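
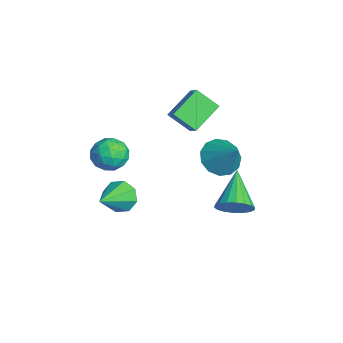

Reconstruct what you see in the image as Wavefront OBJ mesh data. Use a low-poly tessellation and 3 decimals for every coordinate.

v 2.912 2.2 -1.33
v 3.382 2.128 -0.566
v 1.208 2.78 -0.23
v 3.442 2.51 -0.672
v 3.398 2.829 -0.909
v 3.258 3.025 -1.23
v 3.049 3.056 -1.57
v 2.813 2.919 -1.863
v 2.596 2.638 -2.05
v 2.443 2.271 -2.095
v 2.382 1.89 -1.988
v 2.426 1.57 -1.751
v 2.566 1.375 -1.431
v 2.775 1.343 -1.091
v 3.011 1.481 -0.798
v 3.228 1.761 -0.61
v -0.794 -2.309 1.359
v -0.429 -1.728 0.722
v -0.451 -3.492 0.478
v -0.086 -2.911 -0.159
v 0.342 -3.03 0.665
v 0.13 -2.299 1.209
v -1.01 -2.921 -0.009
v -1.222 -2.19 0.535
v -0.563 -2.107 -0.124
v 0.273 -2.174 0.293
v -1.153 -3.046 0.907
v -0.317 -3.113 1.324
v -0.642 -1.915 1.118
v -0.238 -3.305 0.082
v 0.013 -3.375 0.566
v 0.228 -3.034 0.192
v -0.313 -2.25 1.404
v -0.099 -1.909 1.03
v 0.354 -2.674 0.996
v -0.781 -3.311 0.17
v -0.567 -2.97 -0.204
v -1.108 -2.186 1.008
v -0.893 -1.845 0.634
v -1.234 -2.546 0.204
v -0.506 -1.796 0.246
v -0.304 -2.491 -0.272
v -0.847 -2.497 -0.183
v -0.972 -2.067 0.137
v -0.015 -1.836 0.491
v 0.187 -2.531 -0.027
v 0.438 -2.601 0.457
v 0.314 -2.171 0.777
v -0.093 -2.058 -0.006
v -1.067 -2.689 1.227
v -0.865 -3.384 0.709
v -1.194 -3.049 0.423
v -1.318 -2.619 0.743
v -0.576 -2.729 1.472
v -0.374 -3.424 0.954
v 0.092 -3.153 1.063
v -0.033 -2.723 1.383
v -0.787 -3.162 1.206
v -0.658 -2.132 -2.638
v -0.002 -1.868 -3.179
v 0.598 -3.328 -1.702
v -0.051 -1.482 -2.621
v -0.454 -1.476 -2.072
v -0.977 -1.855 -1.855
v -1.313 -2.396 -2.097
v -1.265 -2.783 -2.655
v -0.861 -2.788 -3.204
v -0.338 -2.41 -3.421
v -2.794 1.67 2.39
v -2.08 1.778 2.945
v -2.248 2.583 1.511
v -1.535 2.691 2.065
v -1.965 0.389 1.575
v -1.252 0.497 2.129
v -1.42 1.302 0.695
v -0.706 1.41 1.25
v -2.028 2.925 -1.979
v -1.217 2.652 -2.604
v -0.832 3.415 -0.641
v -1.329 3.228 -2.715
v -1.663 3.708 -2.593
v -2.113 3.939 -2.275
v -2.536 3.848 -1.863
v -2.798 3.464 -1.488
v -2.815 2.909 -1.269
v -2.583 2.358 -1.275
v -2.174 1.988 -1.505
v -1.719 1.915 -1.885
v -1.362 2.163 -2.295
f 2 1 4
f 2 4 3
f 4 1 5
f 4 5 3
f 5 1 6
f 5 6 3
f 6 1 7
f 6 7 3
f 7 1 8
f 7 8 3
f 8 1 9
f 8 9 3
f 9 1 10
f 9 10 3
f 10 1 11
f 10 11 3
f 11 1 12
f 11 12 3
f 12 1 13
f 12 13 3
f 13 1 14
f 13 14 3
f 14 1 15
f 14 15 3
f 15 1 16
f 15 16 3
f 16 1 2
f 16 2 3
f 17 54 33
f 54 28 57
f 33 57 22
f 54 57 33
f 17 33 29
f 33 22 34
f 29 34 18
f 33 34 29
f 17 29 38
f 29 18 39
f 38 39 24
f 29 39 38
f 17 38 50
f 38 24 53
f 50 53 27
f 38 53 50
f 17 50 54
f 50 27 58
f 54 58 28
f 50 58 54
f 18 34 45
f 34 22 48
f 45 48 26
f 34 48 45
f 22 57 35
f 57 28 56
f 35 56 21
f 57 56 35
f 28 58 55
f 58 27 51
f 55 51 19
f 58 51 55
f 27 53 52
f 53 24 40
f 52 40 23
f 53 40 52
f 24 39 44
f 39 18 41
f 44 41 25
f 39 41 44
f 20 46 32
f 46 26 47
f 32 47 21
f 46 47 32
f 20 32 30
f 32 21 31
f 30 31 19
f 32 31 30
f 20 30 37
f 30 19 36
f 37 36 23
f 30 36 37
f 20 37 42
f 37 23 43
f 42 43 25
f 37 43 42
f 20 42 46
f 42 25 49
f 46 49 26
f 42 49 46
f 21 47 35
f 47 26 48
f 35 48 22
f 47 48 35
f 19 31 55
f 31 21 56
f 55 56 28
f 31 56 55
f 23 36 52
f 36 19 51
f 52 51 27
f 36 51 52
f 25 43 44
f 43 23 40
f 44 40 24
f 43 40 44
f 26 49 45
f 49 25 41
f 45 41 18
f 49 41 45
f 60 59 62
f 60 62 61
f 62 59 63
f 62 63 61
f 63 59 64
f 63 64 61
f 64 59 65
f 64 65 61
f 65 59 66
f 65 66 61
f 66 59 67
f 66 67 61
f 67 59 68
f 67 68 61
f 68 59 60
f 68 60 61
f 70 72 69
f 73 70 69
f 69 72 71
f 71 73 69
f 70 76 72
f 74 70 73
f 74 76 70
f 72 76 71
f 75 73 71
f 71 76 75
f 75 74 73
f 76 74 75
f 78 77 80
f 78 80 79
f 80 77 81
f 80 81 79
f 81 77 82
f 81 82 79
f 82 77 83
f 82 83 79
f 83 77 84
f 83 84 79
f 84 77 85
f 84 85 79
f 85 77 86
f 85 86 79
f 86 77 87
f 86 87 79
f 87 77 88
f 87 88 79
f 88 77 89
f 88 89 79
f 89 77 78
f 89 78 79



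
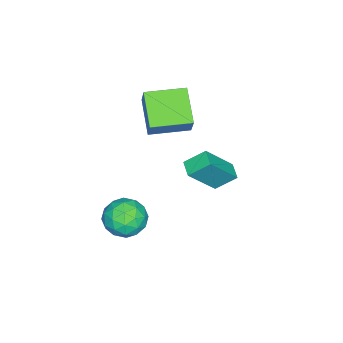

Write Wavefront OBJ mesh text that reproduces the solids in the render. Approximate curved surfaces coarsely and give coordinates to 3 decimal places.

v 0.64 -1.147 -0.281
v 1.537 -1.364 0.325
v 0.703 -2.796 -0.965
v 1.6 -3.013 -0.359
v 0.619 -2.885 0.132
v 0.581 -1.865 0.555
v 1.659 -2.295 -1.195
v 1.621 -1.275 -0.772
v 2.167 -2.074 -0.24
v 1.524 -2.438 0.58
v 0.716 -1.722 -1.22
v 0.073 -2.086 -0.4
v 1.083 -1.111 0.082
v 1.157 -3.049 -0.722
v 0.58 -2.974 -0.433
v 1.108 -3.101 -0.077
v 0.521 -1.405 0.217
v 1.048 -1.533 0.574
v 0.509 -2.427 0.46
v 1.192 -2.627 -1.214
v 1.719 -2.755 -0.857
v 1.132 -1.059 -0.563
v 1.66 -1.186 -0.207
v 1.731 -1.733 -1.1
v 1.981 -1.656 0.106
v 2.017 -2.625 -0.296
v 2.052 -2.202 -0.787
v 2.03 -1.603 -0.539
v 1.603 -1.87 0.588
v 1.639 -2.839 0.186
v 1.063 -2.764 0.475
v 1.041 -2.165 0.724
v 1.973 -2.287 0.256
v 0.601 -1.321 -0.826
v 0.637 -2.29 -1.228
v 1.199 -1.995 -1.364
v 1.177 -1.396 -1.115
v 0.223 -1.535 -0.344
v 0.259 -2.504 -0.746
v 0.21 -2.557 -0.101
v 0.188 -1.958 0.147
v 0.267 -1.873 -0.896
v -2.855 -2.771 2.047
v -4.272 -3.729 3.103
v -3.967 -1.097 2.072
v -5.384 -2.055 3.129
v -2.216 -2.365 3.271
v -3.633 -3.323 4.328
v -3.328 -0.691 3.297
v -4.745 -1.649 4.353
v -1.936 0.746 1.184
v -2.391 1.62 1.936
v -1.281 1.253 0.991
v -1.737 2.127 1.743
v -0.803 -0.087 2.837
v -1.259 0.787 3.589
v -0.149 0.42 2.644
v -0.604 1.294 3.396
f 1 38 17
f 38 12 41
f 17 41 6
f 38 41 17
f 1 17 13
f 17 6 18
f 13 18 2
f 17 18 13
f 1 13 22
f 13 2 23
f 22 23 8
f 13 23 22
f 1 22 34
f 22 8 37
f 34 37 11
f 22 37 34
f 1 34 38
f 34 11 42
f 38 42 12
f 34 42 38
f 2 18 29
f 18 6 32
f 29 32 10
f 18 32 29
f 6 41 19
f 41 12 40
f 19 40 5
f 41 40 19
f 12 42 39
f 42 11 35
f 39 35 3
f 42 35 39
f 11 37 36
f 37 8 24
f 36 24 7
f 37 24 36
f 8 23 28
f 23 2 25
f 28 25 9
f 23 25 28
f 4 30 16
f 30 10 31
f 16 31 5
f 30 31 16
f 4 16 14
f 16 5 15
f 14 15 3
f 16 15 14
f 4 14 21
f 14 3 20
f 21 20 7
f 14 20 21
f 4 21 26
f 21 7 27
f 26 27 9
f 21 27 26
f 4 26 30
f 26 9 33
f 30 33 10
f 26 33 30
f 5 31 19
f 31 10 32
f 19 32 6
f 31 32 19
f 3 15 39
f 15 5 40
f 39 40 12
f 15 40 39
f 7 20 36
f 20 3 35
f 36 35 11
f 20 35 36
f 9 27 28
f 27 7 24
f 28 24 8
f 27 24 28
f 10 33 29
f 33 9 25
f 29 25 2
f 33 25 29
f 44 46 43
f 47 44 43
f 43 46 45
f 45 47 43
f 44 50 46
f 48 44 47
f 48 50 44
f 46 50 45
f 49 47 45
f 45 50 49
f 49 48 47
f 50 48 49
f 52 54 51
f 55 52 51
f 51 54 53
f 53 55 51
f 52 58 54
f 56 52 55
f 56 58 52
f 54 58 53
f 57 55 53
f 53 58 57
f 57 56 55
f 58 56 57



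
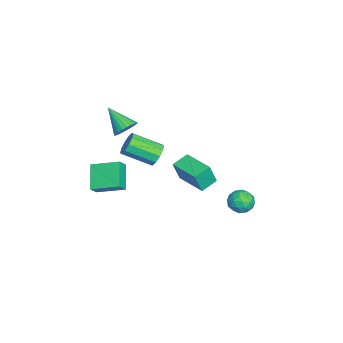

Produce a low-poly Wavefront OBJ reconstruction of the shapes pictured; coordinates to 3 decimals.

v 0.516 -4.411 0.385
v 1.031 -4.664 0.999
v 0.693 -2.782 0.909
v 1.208 -3.036 1.522
v 1.832 -4.224 -0.642
v 2.347 -4.478 -0.029
v 2.009 -2.596 -0.119
v 2.524 -2.849 0.495
v -3.675 0.453 -2.391
v -3.404 0.09 -1.056
v -2.266 1.883 -2.288
v -1.994 1.519 -0.953
v -2.906 -0.279 -2.747
v -2.634 -0.643 -1.412
v -1.496 1.15 -2.644
v -1.225 0.787 -1.309
v -0.67 -2.955 2.832
v -0.146 -2.82 3.38
v -1.51 -4.065 3.908
v -0.349 -2.608 3.44
v -0.602 -2.448 3.408
v -0.864 -2.366 3.288
v -1.098 -2.373 3.098
v -1.265 -2.468 2.868
v -1.343 -2.638 2.633
v -1.317 -2.856 2.428
v -1.194 -3.089 2.284
v -0.99 -3.302 2.224
v -0.738 -3.461 2.256
v -0.475 -3.544 2.376
v -0.242 -3.537 2.566
v -0.074 -3.441 2.796
v 0.003 -3.271 3.031
v -0.022 -3.053 3.236
v -0.396 -1.203 1.033
v -0.164 -1.535 0.367
v -0.112 -3.21 1.221
v -0.344 -2.877 1.887
v 0.229 -1.399 0.61
v 0.281 -3.073 1.464
v 0.384 -1.188 1.015
v 0.436 -2.862 1.869
v 0.24 -0.982 1.427
v 0.292 -2.657 2.281
v -0.146 -0.861 1.688
v -0.094 -2.535 2.542
v -0.628 -0.87 1.699
v -0.576 -2.545 2.553
v -1.021 -1.007 1.456
v -0.969 -2.681 2.31
v -1.176 -1.218 1.051
v -1.124 -2.892 1.905
v -1.032 -1.423 0.639
v -0.98 -3.098 1.493
v -0.646 -1.545 0.378
v -0.594 -3.219 1.232
v 2.61 3.428 0.444
v 2.843 3.753 1.123
v 3.757 3.667 -0.063
v 3.99 3.992 0.616
v 3.862 3.215 0.574
v 3.154 3.067 0.888
v 3.446 4.353 0.172
v 2.738 4.205 0.486
v 3.36 4.325 0.956
v 3.617 3.621 1.204
v 2.983 3.799 -0.144
v 3.24 3.095 0.104
v 2.626 3.569 0.828
v 3.974 3.851 0.232
v 3.899 3.394 0.207
v 4.036 3.585 0.607
v 2.809 3.166 0.69
v 2.946 3.357 1.089
v 3.544 3.041 0.766
v 3.654 4.063 -0.029
v 3.791 4.254 0.37
v 2.564 3.835 0.453
v 2.701 4.026 0.853
v 3.056 4.379 0.294
v 3.067 4.096 1.129
v 3.741 4.237 0.831
v 3.421 4.449 0.57
v 3.005 4.362 0.754
v 3.218 3.683 1.275
v 3.891 3.824 0.977
v 3.816 3.367 0.952
v 3.4 3.28 1.136
v 3.522 4.019 1.176
v 2.709 3.596 0.083
v 3.382 3.737 -0.215
v 3.2 4.14 -0.076
v 2.784 4.053 0.108
v 2.859 3.183 0.229
v 3.533 3.324 -0.069
v 3.595 3.058 0.306
v 3.179 2.971 0.49
v 3.078 3.401 -0.116
f 2 4 1
f 5 2 1
f 1 4 3
f 3 5 1
f 2 8 4
f 6 2 5
f 6 8 2
f 4 8 3
f 7 5 3
f 3 8 7
f 7 6 5
f 8 6 7
f 10 12 9
f 13 10 9
f 9 12 11
f 11 13 9
f 10 16 12
f 14 10 13
f 14 16 10
f 12 16 11
f 15 13 11
f 11 16 15
f 15 14 13
f 16 14 15
f 18 17 20
f 18 20 19
f 20 17 21
f 20 21 19
f 21 17 22
f 21 22 19
f 22 17 23
f 22 23 19
f 23 17 24
f 23 24 19
f 24 17 25
f 24 25 19
f 25 17 26
f 25 26 19
f 26 17 27
f 26 27 19
f 27 17 28
f 27 28 19
f 28 17 29
f 28 29 19
f 29 17 30
f 29 30 19
f 30 17 31
f 30 31 19
f 31 17 32
f 31 32 19
f 32 17 33
f 32 33 19
f 33 17 34
f 33 34 19
f 34 17 18
f 34 18 19
f 36 35 39
f 36 39 37
f 37 39 40
f 37 40 38
f 39 35 41
f 39 41 40
f 40 41 42
f 40 42 38
f 41 35 43
f 41 43 42
f 42 43 44
f 42 44 38
f 43 35 45
f 43 45 44
f 44 45 46
f 44 46 38
f 45 35 47
f 45 47 46
f 46 47 48
f 46 48 38
f 47 35 49
f 47 49 48
f 48 49 50
f 48 50 38
f 49 35 51
f 49 51 50
f 50 51 52
f 50 52 38
f 51 35 53
f 51 53 52
f 52 53 54
f 52 54 38
f 53 35 55
f 53 55 54
f 54 55 56
f 54 56 38
f 55 35 36
f 55 36 56
f 56 36 37
f 56 37 38
f 57 94 73
f 94 68 97
f 73 97 62
f 94 97 73
f 57 73 69
f 73 62 74
f 69 74 58
f 73 74 69
f 57 69 78
f 69 58 79
f 78 79 64
f 69 79 78
f 57 78 90
f 78 64 93
f 90 93 67
f 78 93 90
f 57 90 94
f 90 67 98
f 94 98 68
f 90 98 94
f 58 74 85
f 74 62 88
f 85 88 66
f 74 88 85
f 62 97 75
f 97 68 96
f 75 96 61
f 97 96 75
f 68 98 95
f 98 67 91
f 95 91 59
f 98 91 95
f 67 93 92
f 93 64 80
f 92 80 63
f 93 80 92
f 64 79 84
f 79 58 81
f 84 81 65
f 79 81 84
f 60 86 72
f 86 66 87
f 72 87 61
f 86 87 72
f 60 72 70
f 72 61 71
f 70 71 59
f 72 71 70
f 60 70 77
f 70 59 76
f 77 76 63
f 70 76 77
f 60 77 82
f 77 63 83
f 82 83 65
f 77 83 82
f 60 82 86
f 82 65 89
f 86 89 66
f 82 89 86
f 61 87 75
f 87 66 88
f 75 88 62
f 87 88 75
f 59 71 95
f 71 61 96
f 95 96 68
f 71 96 95
f 63 76 92
f 76 59 91
f 92 91 67
f 76 91 92
f 65 83 84
f 83 63 80
f 84 80 64
f 83 80 84
f 66 89 85
f 89 65 81
f 85 81 58
f 89 81 85



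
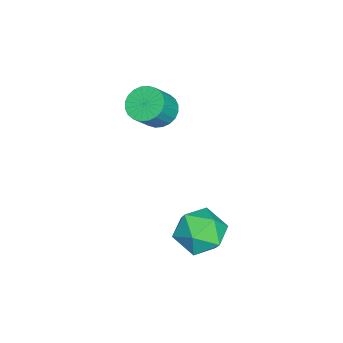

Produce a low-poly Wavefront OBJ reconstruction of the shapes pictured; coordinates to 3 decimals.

v 2.583 2.86 -1.545
v 3.102 2.484 -0.752
v 2.958 1.516 -2.428
v 3.477 1.14 -1.635
v 2.461 1.215 -1.59
v 2.229 2.045 -1.045
v 3.831 1.955 -2.135
v 3.599 2.785 -1.59
v 3.873 1.925 -1.117
v 3.027 1.467 -0.78
v 3.033 2.533 -2.4
v 2.187 2.075 -2.063
v -0.013 -0.129 1.817
v 0.306 -0.629 1.392
v 1.032 -0.952 2.318
v 0.713 -0.451 2.743
v 0.47 -0.402 1.343
v 1.196 -0.724 2.269
v 0.561 -0.133 1.366
v 1.287 -0.455 2.292
v 0.564 0.137 1.457
v 1.29 -0.185 2.383
v 0.479 0.366 1.604
v 1.205 0.044 2.529
v 0.319 0.52 1.782
v 1.046 0.198 2.708
v 0.109 0.575 1.966
v 0.835 0.253 2.892
v -0.12 0.523 2.128
v 0.606 0.201 3.054
v -0.332 0.372 2.242
v 0.394 0.049 3.168
v -0.496 0.144 2.291
v 0.23 -0.178 3.217
v -0.587 -0.125 2.268
v 0.139 -0.447 3.194
v -0.59 -0.395 2.177
v 0.136 -0.717 3.103
v -0.505 -0.624 2.031
v 0.221 -0.946 2.956
v -0.346 -0.778 1.852
v 0.381 -1.1 2.778
v -0.135 -0.833 1.668
v 0.591 -1.155 2.594
v 0.094 -0.781 1.506
v 0.82 -1.103 2.432
f 1 12 6
f 1 6 2
f 1 2 8
f 1 8 11
f 1 11 12
f 2 6 10
f 6 12 5
f 12 11 3
f 11 8 7
f 8 2 9
f 4 10 5
f 4 5 3
f 4 3 7
f 4 7 9
f 4 9 10
f 5 10 6
f 3 5 12
f 7 3 11
f 9 7 8
f 10 9 2
f 14 13 17
f 14 17 15
f 15 17 18
f 15 18 16
f 17 13 19
f 17 19 18
f 18 19 20
f 18 20 16
f 19 13 21
f 19 21 20
f 20 21 22
f 20 22 16
f 21 13 23
f 21 23 22
f 22 23 24
f 22 24 16
f 23 13 25
f 23 25 24
f 24 25 26
f 24 26 16
f 25 13 27
f 25 27 26
f 26 27 28
f 26 28 16
f 27 13 29
f 27 29 28
f 28 29 30
f 28 30 16
f 29 13 31
f 29 31 30
f 30 31 32
f 30 32 16
f 31 13 33
f 31 33 32
f 32 33 34
f 32 34 16
f 33 13 35
f 33 35 34
f 34 35 36
f 34 36 16
f 35 13 37
f 35 37 36
f 36 37 38
f 36 38 16
f 37 13 39
f 37 39 38
f 38 39 40
f 38 40 16
f 39 13 41
f 39 41 40
f 40 41 42
f 40 42 16
f 41 13 43
f 41 43 42
f 42 43 44
f 42 44 16
f 43 13 45
f 43 45 44
f 44 45 46
f 44 46 16
f 45 13 14
f 45 14 46
f 46 14 15
f 46 15 16



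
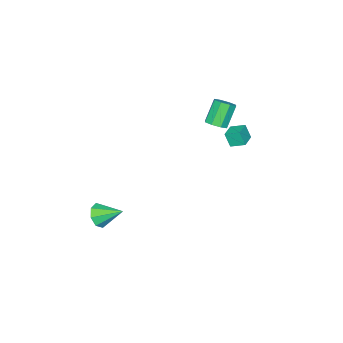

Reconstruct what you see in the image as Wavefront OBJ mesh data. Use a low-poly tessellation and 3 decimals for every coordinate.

v -2.83 -0.374 3.009
v -2.299 -0.259 3.383
v -3.179 -0.312 4.646
v -3.71 -0.426 4.271
v -2.53 0.166 3.24
v -3.41 0.114 4.503
v -2.937 0.276 2.961
v -3.816 0.223 4.224
v -3.281 0.005 2.71
v -4.161 -0.048 3.973
v -3.361 -0.488 2.634
v -4.241 -0.541 3.897
v -3.13 -0.914 2.777
v -4.01 -0.966 4.04
v -2.724 -1.023 3.056
v -3.603 -1.076 4.319
v -2.379 -0.752 3.307
v -3.259 -0.805 4.57
v -2.94 0.888 2.385
v -2.902 0.529 3.232
v -3.219 1.661 2.726
v -3.181 1.302 3.572
v -2.039 1.178 2.468
v -2.001 0.819 3.314
v -2.318 1.951 2.808
v -2.28 1.592 3.655
v 3.88 -2.941 -1.458
v 4.605 -2.912 -1.122
v 3.48 -1.659 -0.702
v 4.58 -2.607 -1.652
v 4.145 -2.498 -2.069
v 3.554 -2.647 -2.127
v 3.154 -2.969 -1.793
v 3.179 -3.274 -1.263
v 3.614 -3.384 -0.847
v 4.205 -3.234 -0.788
f 2 1 5
f 2 5 3
f 3 5 6
f 3 6 4
f 5 1 7
f 5 7 6
f 6 7 8
f 6 8 4
f 7 1 9
f 7 9 8
f 8 9 10
f 8 10 4
f 9 1 11
f 9 11 10
f 10 11 12
f 10 12 4
f 11 1 13
f 11 13 12
f 12 13 14
f 12 14 4
f 13 1 15
f 13 15 14
f 14 15 16
f 14 16 4
f 15 1 17
f 15 17 16
f 16 17 18
f 16 18 4
f 17 1 2
f 17 2 18
f 18 2 3
f 18 3 4
f 20 22 19
f 23 20 19
f 19 22 21
f 21 23 19
f 20 26 22
f 24 20 23
f 24 26 20
f 22 26 21
f 25 23 21
f 21 26 25
f 25 24 23
f 26 24 25
f 28 27 30
f 28 30 29
f 30 27 31
f 30 31 29
f 31 27 32
f 31 32 29
f 32 27 33
f 32 33 29
f 33 27 34
f 33 34 29
f 34 27 35
f 34 35 29
f 35 27 36
f 35 36 29
f 36 27 28
f 36 28 29



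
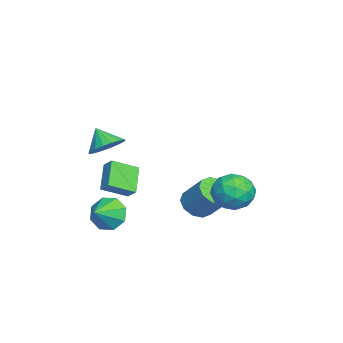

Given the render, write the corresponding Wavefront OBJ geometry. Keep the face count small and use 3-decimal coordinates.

v 2.953 4.452 0.684
v 3.563 3.559 0.168
v 1.497 4.181 -0.568
v 2.107 3.288 -1.084
v 1.672 3.154 0.025
v 2.571 3.322 0.799
v 2.489 4.418 -1.199
v 3.388 4.586 -0.425
v 3.276 3.538 -0.995
v 2.771 2.756 -0.239
v 2.289 4.984 -0.161
v 1.784 4.202 0.595
v 3.386 4.029 0.536
v 1.674 3.711 -0.936
v 1.418 3.632 -0.284
v 1.777 3.107 -0.588
v 2.803 3.89 0.907
v 3.162 3.365 0.603
v 2.05 3.127 0.519
v 1.898 4.375 -1.003
v 2.257 3.85 -1.307
v 3.283 4.633 0.188
v 3.642 4.108 -0.116
v 3.01 4.613 -0.919
v 3.576 3.492 -0.451
v 2.72 3.332 -1.187
v 2.944 3.997 -1.255
v 3.473 4.095 -0.8
v 3.279 3.032 -0.007
v 2.423 2.873 -0.743
v 2.167 2.795 -0.091
v 2.696 2.893 0.364
v 3.11 3.02 -0.691
v 2.637 4.867 0.343
v 1.781 4.708 -0.393
v 2.364 4.847 -0.764
v 2.893 4.945 -0.309
v 2.34 4.408 0.787
v 1.484 4.248 0.051
v 1.587 3.645 0.4
v 2.116 3.743 0.855
v 1.95 4.72 0.291
v -2.85 -3.524 -2.952
v -4.269 -3.532 -1.78
v -3.477 -2.146 -3.702
v -4.895 -2.153 -2.53
v -2.405 -3.027 -2.41
v -3.823 -3.034 -1.238
v -3.031 -1.648 -3.16
v -4.45 -1.656 -1.988
v 2.354 -2.358 2.537
v 3.091 -2.023 3.141
v 1.806 -3.002 3.563
v 2.779 -1.701 3.176
v 2.383 -1.51 3.084
v 1.981 -1.486 2.884
v 1.653 -1.635 2.615
v 1.464 -1.928 2.331
v 1.451 -2.305 2.087
v 1.617 -2.693 1.933
v 1.93 -3.015 1.898
v 2.326 -3.207 1.99
v 2.728 -3.23 2.19
v 3.055 -3.081 2.458
v 3.245 -2.789 2.743
v 3.257 -2.411 2.986
v 1.885 -2.428 -2.374
v 2.505 -2.064 -3.194
v 3.035 -2.972 -1.746
v 2.432 -1.507 -2.578
v 2.038 -1.489 -1.842
v 1.555 -2.021 -1.419
v 1.265 -2.791 -1.555
v 1.338 -3.348 -2.171
v 1.731 -3.366 -2.907
v 2.215 -2.835 -3.33
v -1.312 1.723 -3.031
v -0.501 1.138 -3.021
v 0.243 2.192 -1.639
v -0.568 2.777 -1.649
v -0.401 1.596 -3.424
v 0.342 2.65 -2.042
v -0.649 2.102 -3.677
v 0.094 3.156 -2.295
v -1.15 2.464 -3.683
v -0.407 3.518 -2.301
v -1.713 2.542 -3.44
v -0.97 3.596 -2.058
v -2.123 2.308 -3.041
v -1.379 3.362 -1.659
v -2.222 1.85 -2.638
v -1.479 2.904 -1.256
v -1.974 1.344 -2.385
v -1.231 2.398 -1.003
v -1.473 0.982 -2.379
v -0.73 2.036 -0.997
v -0.91 0.904 -2.622
v -0.167 1.958 -1.24
f 1 38 17
f 38 12 41
f 17 41 6
f 38 41 17
f 1 17 13
f 17 6 18
f 13 18 2
f 17 18 13
f 1 13 22
f 13 2 23
f 22 23 8
f 13 23 22
f 1 22 34
f 22 8 37
f 34 37 11
f 22 37 34
f 1 34 38
f 34 11 42
f 38 42 12
f 34 42 38
f 2 18 29
f 18 6 32
f 29 32 10
f 18 32 29
f 6 41 19
f 41 12 40
f 19 40 5
f 41 40 19
f 12 42 39
f 42 11 35
f 39 35 3
f 42 35 39
f 11 37 36
f 37 8 24
f 36 24 7
f 37 24 36
f 8 23 28
f 23 2 25
f 28 25 9
f 23 25 28
f 4 30 16
f 30 10 31
f 16 31 5
f 30 31 16
f 4 16 14
f 16 5 15
f 14 15 3
f 16 15 14
f 4 14 21
f 14 3 20
f 21 20 7
f 14 20 21
f 4 21 26
f 21 7 27
f 26 27 9
f 21 27 26
f 4 26 30
f 26 9 33
f 30 33 10
f 26 33 30
f 5 31 19
f 31 10 32
f 19 32 6
f 31 32 19
f 3 15 39
f 15 5 40
f 39 40 12
f 15 40 39
f 7 20 36
f 20 3 35
f 36 35 11
f 20 35 36
f 9 27 28
f 27 7 24
f 28 24 8
f 27 24 28
f 10 33 29
f 33 9 25
f 29 25 2
f 33 25 29
f 44 46 43
f 47 44 43
f 43 46 45
f 45 47 43
f 44 50 46
f 48 44 47
f 48 50 44
f 46 50 45
f 49 47 45
f 45 50 49
f 49 48 47
f 50 48 49
f 52 51 54
f 52 54 53
f 54 51 55
f 54 55 53
f 55 51 56
f 55 56 53
f 56 51 57
f 56 57 53
f 57 51 58
f 57 58 53
f 58 51 59
f 58 59 53
f 59 51 60
f 59 60 53
f 60 51 61
f 60 61 53
f 61 51 62
f 61 62 53
f 62 51 63
f 62 63 53
f 63 51 64
f 63 64 53
f 64 51 65
f 64 65 53
f 65 51 66
f 65 66 53
f 66 51 52
f 66 52 53
f 68 67 70
f 68 70 69
f 70 67 71
f 70 71 69
f 71 67 72
f 71 72 69
f 72 67 73
f 72 73 69
f 73 67 74
f 73 74 69
f 74 67 75
f 74 75 69
f 75 67 76
f 75 76 69
f 76 67 68
f 76 68 69
f 78 77 81
f 78 81 79
f 79 81 82
f 79 82 80
f 81 77 83
f 81 83 82
f 82 83 84
f 82 84 80
f 83 77 85
f 83 85 84
f 84 85 86
f 84 86 80
f 85 77 87
f 85 87 86
f 86 87 88
f 86 88 80
f 87 77 89
f 87 89 88
f 88 89 90
f 88 90 80
f 89 77 91
f 89 91 90
f 90 91 92
f 90 92 80
f 91 77 93
f 91 93 92
f 92 93 94
f 92 94 80
f 93 77 95
f 93 95 94
f 94 95 96
f 94 96 80
f 95 77 97
f 95 97 96
f 96 97 98
f 96 98 80
f 97 77 78
f 97 78 98
f 98 78 79
f 98 79 80



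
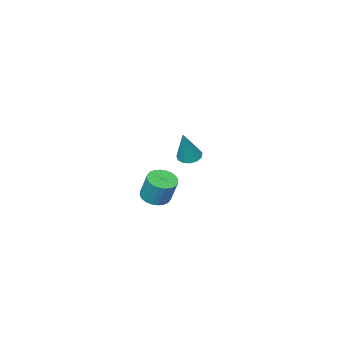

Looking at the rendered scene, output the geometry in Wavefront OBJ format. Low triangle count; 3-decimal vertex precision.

v -4.058 -2.158 -4.301
v -3.692 -1.641 -4.547
v -3.302 -1.802 -2.419
v -4.029 -1.493 -4.439
v -4.375 -1.557 -4.288
v -4.621 -1.812 -4.141
v -4.688 -2.176 -4.045
v -4.555 -2.535 -4.03
v -4.264 -2.775 -4.102
v -3.908 -2.818 -4.236
v -3.6 -2.653 -4.392
v -3.437 -2.33 -4.518
v -3.471 -1.953 -4.576
v 2.72 3.34 -2.669
v 3.383 3.014 -2.543
v 3.404 3.573 -1.205
v 2.74 3.9 -1.331
v 3.466 3.273 -2.652
v 3.487 3.832 -1.314
v 3.436 3.541 -2.764
v 3.457 4.1 -1.426
v 3.297 3.779 -2.861
v 3.317 4.339 -1.523
v 3.069 3.951 -2.929
v 3.09 4.51 -1.592
v 2.789 4.029 -2.958
v 2.809 4.588 -1.62
v 2.498 4.003 -2.942
v 2.518 4.562 -1.605
v 2.241 3.875 -2.885
v 2.261 4.434 -1.547
v 2.056 3.667 -2.795
v 2.077 4.226 -1.457
v 1.973 3.408 -2.686
v 1.994 3.967 -1.348
v 2.003 3.14 -2.574
v 2.024 3.699 -1.236
v 2.143 2.901 -2.477
v 2.163 3.461 -1.139
v 2.37 2.73 -2.408
v 2.391 3.289 -1.071
v 2.651 2.652 -2.38
v 2.671 3.211 -1.042
v 2.942 2.678 -2.395
v 2.962 3.237 -1.058
v 3.199 2.806 -2.453
v 3.219 3.365 -1.115
f 2 1 4
f 2 4 3
f 4 1 5
f 4 5 3
f 5 1 6
f 5 6 3
f 6 1 7
f 6 7 3
f 7 1 8
f 7 8 3
f 8 1 9
f 8 9 3
f 9 1 10
f 9 10 3
f 10 1 11
f 10 11 3
f 11 1 12
f 11 12 3
f 12 1 13
f 12 13 3
f 13 1 2
f 13 2 3
f 15 14 18
f 15 18 16
f 16 18 19
f 16 19 17
f 18 14 20
f 18 20 19
f 19 20 21
f 19 21 17
f 20 14 22
f 20 22 21
f 21 22 23
f 21 23 17
f 22 14 24
f 22 24 23
f 23 24 25
f 23 25 17
f 24 14 26
f 24 26 25
f 25 26 27
f 25 27 17
f 26 14 28
f 26 28 27
f 27 28 29
f 27 29 17
f 28 14 30
f 28 30 29
f 29 30 31
f 29 31 17
f 30 14 32
f 30 32 31
f 31 32 33
f 31 33 17
f 32 14 34
f 32 34 33
f 33 34 35
f 33 35 17
f 34 14 36
f 34 36 35
f 35 36 37
f 35 37 17
f 36 14 38
f 36 38 37
f 37 38 39
f 37 39 17
f 38 14 40
f 38 40 39
f 39 40 41
f 39 41 17
f 40 14 42
f 40 42 41
f 41 42 43
f 41 43 17
f 42 14 44
f 42 44 43
f 43 44 45
f 43 45 17
f 44 14 46
f 44 46 45
f 45 46 47
f 45 47 17
f 46 14 15
f 46 15 47
f 47 15 16
f 47 16 17



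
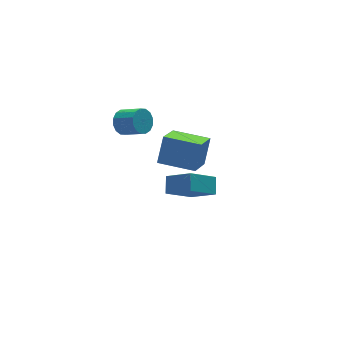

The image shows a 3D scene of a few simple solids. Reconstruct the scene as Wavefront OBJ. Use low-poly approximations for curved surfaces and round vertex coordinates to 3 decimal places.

v 1.203 -1.922 -4.999
v 1.969 -3.164 -3.927
v -0.294 -1.88 -3.879
v 0.472 -3.121 -2.808
v 1.648 -1.159 -4.432
v 2.414 -2.4 -3.361
v 0.151 -1.116 -3.313
v 0.917 -2.358 -2.241
v -2.032 -0.644 2.166
v -1.792 -0.954 1.527
v -1.188 -1.946 2.234
v -1.428 -1.636 2.874
v -1.511 -0.708 1.631
v -0.906 -1.7 2.338
v -1.369 -0.445 1.879
v -0.764 -1.437 2.586
v -1.405 -0.235 2.203
v -0.8 -1.227 2.911
v -1.609 -0.135 2.518
v -1.004 -1.127 3.226
v -1.926 -0.171 2.739
v -1.322 -1.163 3.446
v -2.272 -0.334 2.806
v -1.668 -1.326 3.513
v -2.554 -0.58 2.702
v -1.949 -1.572 3.409
v -2.696 -0.843 2.454
v -2.091 -1.835 3.161
v -2.66 -1.053 2.129
v -2.055 -2.045 2.837
v -2.456 -1.153 1.814
v -1.851 -2.145 2.522
v -2.138 -1.117 1.594
v -1.534 -2.109 2.301
v -0.499 -5.301 1.633
v 0.183 -4.697 2.9
v -1.853 -3.885 1.686
v -1.171 -3.28 2.952
v 0.711 -4.1 0.408
v 1.393 -3.495 1.674
v -0.643 -2.683 0.46
v 0.039 -2.079 1.727
f 2 4 1
f 5 2 1
f 1 4 3
f 3 5 1
f 2 8 4
f 6 2 5
f 6 8 2
f 4 8 3
f 7 5 3
f 3 8 7
f 7 6 5
f 8 6 7
f 10 9 13
f 10 13 11
f 11 13 14
f 11 14 12
f 13 9 15
f 13 15 14
f 14 15 16
f 14 16 12
f 15 9 17
f 15 17 16
f 16 17 18
f 16 18 12
f 17 9 19
f 17 19 18
f 18 19 20
f 18 20 12
f 19 9 21
f 19 21 20
f 20 21 22
f 20 22 12
f 21 9 23
f 21 23 22
f 22 23 24
f 22 24 12
f 23 9 25
f 23 25 24
f 24 25 26
f 24 26 12
f 25 9 27
f 25 27 26
f 26 27 28
f 26 28 12
f 27 9 29
f 27 29 28
f 28 29 30
f 28 30 12
f 29 9 31
f 29 31 30
f 30 31 32
f 30 32 12
f 31 9 33
f 31 33 32
f 32 33 34
f 32 34 12
f 33 9 10
f 33 10 34
f 34 10 11
f 34 11 12
f 36 38 35
f 39 36 35
f 35 38 37
f 37 39 35
f 36 42 38
f 40 36 39
f 40 42 36
f 38 42 37
f 41 39 37
f 37 42 41
f 41 40 39
f 42 40 41



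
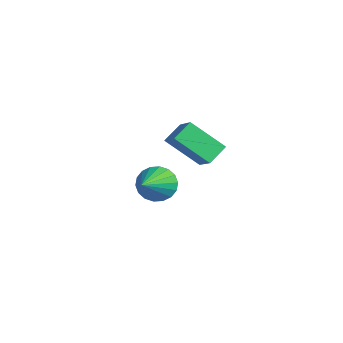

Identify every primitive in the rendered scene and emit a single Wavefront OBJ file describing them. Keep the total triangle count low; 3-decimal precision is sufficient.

v 1.477 -1.226 -1.291
v 2.003 -1.178 -1.969
v 2.903 -2.434 -0.269
v 2.108 -0.876 -1.758
v 2.088 -0.644 -1.455
v 1.947 -0.526 -1.119
v 1.712 -0.548 -0.817
v 1.431 -0.703 -0.609
v 1.16 -0.963 -0.536
v 0.95 -1.274 -0.612
v 0.846 -1.576 -0.823
v 0.866 -1.808 -1.126
v 1.007 -1.926 -1.462
v 1.241 -1.904 -1.764
v 1.522 -1.749 -1.972
v 1.794 -1.489 -2.045
v -2.617 2.4 -3.272
v -3.497 1.171 -1.993
v -2.958 3.269 -2.672
v -3.838 2.04 -1.393
v -1.422 2.34 -2.507
v -2.302 1.111 -1.228
v -1.763 3.209 -1.907
v -2.643 1.98 -0.628
f 2 1 4
f 2 4 3
f 4 1 5
f 4 5 3
f 5 1 6
f 5 6 3
f 6 1 7
f 6 7 3
f 7 1 8
f 7 8 3
f 8 1 9
f 8 9 3
f 9 1 10
f 9 10 3
f 10 1 11
f 10 11 3
f 11 1 12
f 11 12 3
f 12 1 13
f 12 13 3
f 13 1 14
f 13 14 3
f 14 1 15
f 14 15 3
f 15 1 16
f 15 16 3
f 16 1 2
f 16 2 3
f 18 20 17
f 21 18 17
f 17 20 19
f 19 21 17
f 18 24 20
f 22 18 21
f 22 24 18
f 20 24 19
f 23 21 19
f 19 24 23
f 23 22 21
f 24 22 23



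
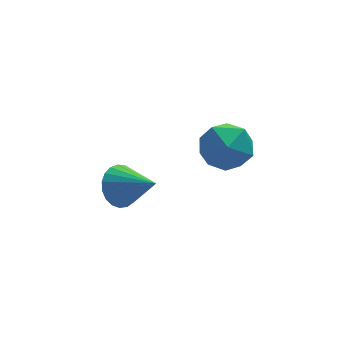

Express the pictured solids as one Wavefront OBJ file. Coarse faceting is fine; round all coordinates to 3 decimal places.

v -1.084 -0.764 -1.776
v -0.433 -0.521 -2.152
v -0.236 -1.776 -0.964
v -0.442 -0.319 -1.893
v -0.561 -0.195 -1.613
v -0.771 -0.169 -1.362
v -1.035 -0.246 -1.182
v -1.307 -0.412 -1.105
v -1.541 -0.64 -1.144
v -1.696 -0.889 -1.293
v -1.745 -1.116 -1.525
v -1.68 -1.283 -1.8
v -1.511 -1.36 -2.071
v -1.269 -1.334 -2.292
v -0.995 -1.209 -2.423
v -0.736 -1.008 -2.442
v -0.537 -0.764 -2.347
v 0.833 -2.707 1.723
v 1.597 -2.708 1.164
v 1.263 -4.052 2.316
v 2.027 -4.053 1.757
v 1.96 -3.429 2.466
v 1.694 -2.598 2.099
v 1.166 -4.162 1.381
v 0.9 -3.331 1.014
v 1.803 -3.608 0.953
v 2.294 -3.155 1.624
v 0.566 -3.605 1.856
v 1.057 -3.152 2.527
f 2 1 4
f 2 4 3
f 4 1 5
f 4 5 3
f 5 1 6
f 5 6 3
f 6 1 7
f 6 7 3
f 7 1 8
f 7 8 3
f 8 1 9
f 8 9 3
f 9 1 10
f 9 10 3
f 10 1 11
f 10 11 3
f 11 1 12
f 11 12 3
f 12 1 13
f 12 13 3
f 13 1 14
f 13 14 3
f 14 1 15
f 14 15 3
f 15 1 16
f 15 16 3
f 16 1 17
f 16 17 3
f 17 1 2
f 17 2 3
f 18 29 23
f 18 23 19
f 18 19 25
f 18 25 28
f 18 28 29
f 19 23 27
f 23 29 22
f 29 28 20
f 28 25 24
f 25 19 26
f 21 27 22
f 21 22 20
f 21 20 24
f 21 24 26
f 21 26 27
f 22 27 23
f 20 22 29
f 24 20 28
f 26 24 25
f 27 26 19



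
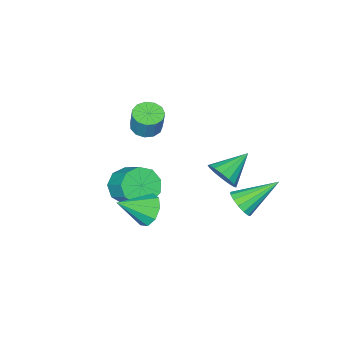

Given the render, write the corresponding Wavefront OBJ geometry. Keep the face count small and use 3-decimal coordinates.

v 1.328 1.098 -0.292
v 1.89 1.67 -0.701
v 2.632 0.462 0.612
v 1.662 1.928 -0.19
v 1.277 1.797 0.272
v 0.916 1.339 0.471
v 0.748 0.769 0.312
v 0.851 0.352 -0.129
v 1.177 0.285 -0.647
v 1.574 0.598 -0.999
v 1.855 1.145 -1.02
v -2.401 3.125 -0.824
v -1.968 3.763 -0.705
v -3.979 3.975 0.364
v -2.179 3.841 -1.04
v -2.449 3.727 -1.318
v -2.706 3.452 -1.463
v -2.881 3.089 -1.437
v -2.928 2.736 -1.246
v -2.833 2.487 -0.942
v -2.623 2.41 -0.607
v -2.353 2.524 -0.329
v -2.095 2.799 -0.184
v -1.92 3.162 -0.21
v -1.873 3.515 -0.401
v -0.407 -0.922 3.36
v 0.312 -0.826 3.212
v 0.506 -0.463 4.392
v -0.213 -0.558 4.54
v 0.126 -0.462 3.131
v 0.32 -0.099 4.311
v -0.23 -0.244 3.122
v -0.035 0.12 4.302
v -0.641 -0.241 3.189
v -0.447 0.123 4.369
v -0.978 -0.454 3.31
v -0.784 -0.091 4.49
v -1.134 -0.816 3.447
v -0.94 -0.452 4.627
v -1.059 -1.211 3.556
v -0.865 -0.848 4.737
v -0.777 -1.514 3.603
v -0.583 -1.151 4.784
v -0.378 -1.63 3.573
v -0.183 -1.266 4.753
v 0.012 -1.52 3.475
v 0.207 -1.157 4.655
v 0.269 -1.221 3.341
v 0.464 -0.857 4.521
v -0.514 -2.385 -1.943
v 0.134 -1.98 -2.634
v 0.382 -0.73 -1.667
v -0.266 -1.135 -0.977
v -0.522 -1.754 -2.757
v -0.274 -0.504 -1.791
v -1.175 -1.824 -2.5
v -0.926 -0.573 -1.533
v -1.518 -2.156 -1.982
v -1.269 -0.906 -1.015
v -1.391 -2.595 -1.446
v -1.143 -1.345 -0.479
v -0.855 -2.937 -1.143
v -0.606 -1.686 -0.176
v -0.159 -3.02 -1.214
v 0.09 -1.769 -0.247
v 0.371 -2.806 -1.627
v 0.619 -1.555 -0.66
v 0.486 -2.395 -2.187
v 0.735 -1.145 -1.221
v -2.941 1.376 -0.283
v -2.617 0.881 0.382
v -4.479 1.504 0.563
v -2.517 1.316 0.498
v -2.531 1.766 0.404
v -2.655 2.112 0.126
v -2.855 2.261 -0.261
v -3.078 2.172 -0.654
v -3.265 1.87 -0.948
v -3.365 1.436 -1.063
v -3.351 0.985 -0.969
v -3.227 0.639 -0.691
v -3.027 0.49 -0.304
v -2.803 0.579 0.089
f 2 1 4
f 2 4 3
f 4 1 5
f 4 5 3
f 5 1 6
f 5 6 3
f 6 1 7
f 6 7 3
f 7 1 8
f 7 8 3
f 8 1 9
f 8 9 3
f 9 1 10
f 9 10 3
f 10 1 11
f 10 11 3
f 11 1 2
f 11 2 3
f 13 12 15
f 13 15 14
f 15 12 16
f 15 16 14
f 16 12 17
f 16 17 14
f 17 12 18
f 17 18 14
f 18 12 19
f 18 19 14
f 19 12 20
f 19 20 14
f 20 12 21
f 20 21 14
f 21 12 22
f 21 22 14
f 22 12 23
f 22 23 14
f 23 12 24
f 23 24 14
f 24 12 25
f 24 25 14
f 25 12 13
f 25 13 14
f 27 26 30
f 27 30 28
f 28 30 31
f 28 31 29
f 30 26 32
f 30 32 31
f 31 32 33
f 31 33 29
f 32 26 34
f 32 34 33
f 33 34 35
f 33 35 29
f 34 26 36
f 34 36 35
f 35 36 37
f 35 37 29
f 36 26 38
f 36 38 37
f 37 38 39
f 37 39 29
f 38 26 40
f 38 40 39
f 39 40 41
f 39 41 29
f 40 26 42
f 40 42 41
f 41 42 43
f 41 43 29
f 42 26 44
f 42 44 43
f 43 44 45
f 43 45 29
f 44 26 46
f 44 46 45
f 45 46 47
f 45 47 29
f 46 26 48
f 46 48 47
f 47 48 49
f 47 49 29
f 48 26 27
f 48 27 49
f 49 27 28
f 49 28 29
f 51 50 54
f 51 54 52
f 52 54 55
f 52 55 53
f 54 50 56
f 54 56 55
f 55 56 57
f 55 57 53
f 56 50 58
f 56 58 57
f 57 58 59
f 57 59 53
f 58 50 60
f 58 60 59
f 59 60 61
f 59 61 53
f 60 50 62
f 60 62 61
f 61 62 63
f 61 63 53
f 62 50 64
f 62 64 63
f 63 64 65
f 63 65 53
f 64 50 66
f 64 66 65
f 65 66 67
f 65 67 53
f 66 50 68
f 66 68 67
f 67 68 69
f 67 69 53
f 68 50 51
f 68 51 69
f 69 51 52
f 69 52 53
f 71 70 73
f 71 73 72
f 73 70 74
f 73 74 72
f 74 70 75
f 74 75 72
f 75 70 76
f 75 76 72
f 76 70 77
f 76 77 72
f 77 70 78
f 77 78 72
f 78 70 79
f 78 79 72
f 79 70 80
f 79 80 72
f 80 70 81
f 80 81 72
f 81 70 82
f 81 82 72
f 82 70 83
f 82 83 72
f 83 70 71
f 83 71 72



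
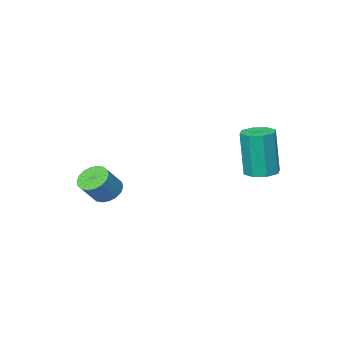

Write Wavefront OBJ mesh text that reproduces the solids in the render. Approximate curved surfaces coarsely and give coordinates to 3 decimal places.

v -4.034 1.406 -0.549
v -3.375 1.72 -0.539
v -3.307 1.508 1.599
v -3.966 1.194 1.589
v -3.79 2.092 -0.489
v -3.722 1.879 1.649
v -4.348 2.061 -0.474
v -4.279 1.849 1.664
v -4.722 1.647 -0.503
v -4.653 1.435 1.635
v -4.693 1.092 -0.559
v -4.625 0.88 1.579
v -4.278 0.721 -0.609
v -4.21 0.508 1.529
v -3.721 0.751 -0.624
v -3.652 0.539 1.514
v -3.347 1.165 -0.595
v -3.278 0.953 1.543
v -0.117 -3.844 -2.57
v 0.321 -4.362 -2.839
v 1.096 -4.194 -1.898
v 0.657 -3.676 -1.63
v 0.434 -4.092 -2.98
v 1.208 -3.924 -2.039
v 0.437 -3.772 -3.04
v 1.212 -3.604 -2.099
v 0.331 -3.467 -3.006
v 1.105 -3.299 -2.066
v 0.135 -3.237 -2.887
v 0.91 -3.069 -1.946
v -0.11 -3.126 -2.705
v 0.665 -2.958 -1.764
v -0.357 -3.158 -2.496
v 0.418 -2.99 -1.555
v -0.556 -3.326 -2.302
v 0.219 -3.158 -1.361
v -0.668 -3.596 -2.161
v 0.106 -3.428 -1.22
v -0.672 -3.916 -2.101
v 0.103 -3.748 -1.16
v -0.565 -4.221 -2.134
v 0.209 -4.053 -1.194
v -0.37 -4.451 -2.254
v 0.405 -4.283 -1.313
v -0.125 -4.562 -2.436
v 0.65 -4.394 -1.495
v 0.122 -4.53 -2.645
v 0.897 -4.362 -1.704
f 2 1 5
f 2 5 3
f 3 5 6
f 3 6 4
f 5 1 7
f 5 7 6
f 6 7 8
f 6 8 4
f 7 1 9
f 7 9 8
f 8 9 10
f 8 10 4
f 9 1 11
f 9 11 10
f 10 11 12
f 10 12 4
f 11 1 13
f 11 13 12
f 12 13 14
f 12 14 4
f 13 1 15
f 13 15 14
f 14 15 16
f 14 16 4
f 15 1 17
f 15 17 16
f 16 17 18
f 16 18 4
f 17 1 2
f 17 2 18
f 18 2 3
f 18 3 4
f 20 19 23
f 20 23 21
f 21 23 24
f 21 24 22
f 23 19 25
f 23 25 24
f 24 25 26
f 24 26 22
f 25 19 27
f 25 27 26
f 26 27 28
f 26 28 22
f 27 19 29
f 27 29 28
f 28 29 30
f 28 30 22
f 29 19 31
f 29 31 30
f 30 31 32
f 30 32 22
f 31 19 33
f 31 33 32
f 32 33 34
f 32 34 22
f 33 19 35
f 33 35 34
f 34 35 36
f 34 36 22
f 35 19 37
f 35 37 36
f 36 37 38
f 36 38 22
f 37 19 39
f 37 39 38
f 38 39 40
f 38 40 22
f 39 19 41
f 39 41 40
f 40 41 42
f 40 42 22
f 41 19 43
f 41 43 42
f 42 43 44
f 42 44 22
f 43 19 45
f 43 45 44
f 44 45 46
f 44 46 22
f 45 19 47
f 45 47 46
f 46 47 48
f 46 48 22
f 47 19 20
f 47 20 48
f 48 20 21
f 48 21 22



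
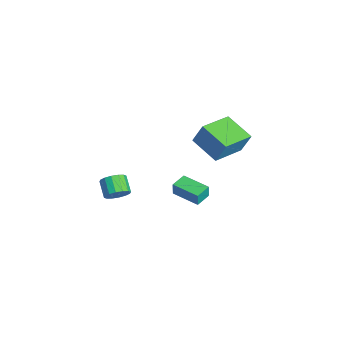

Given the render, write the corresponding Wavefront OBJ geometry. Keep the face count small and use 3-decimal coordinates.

v 1.301 0.517 1.288
v 1.395 0.481 2.092
v 0.707 1.263 1.39
v 0.801 1.228 2.194
v 2.559 1.532 1.186
v 2.653 1.497 1.99
v 1.965 2.279 1.288
v 2.059 2.243 2.092
v 3.305 -2.861 3.547
v 3.674 -2.665 4.109
v 2.804 -2.703 4.694
v 2.435 -2.899 4.133
v 3.56 -2.355 3.959
v 2.689 -2.394 4.545
v 3.377 -2.181 3.699
v 2.507 -2.22 4.285
v 3.175 -2.189 3.398
v 2.305 -2.228 3.984
v 3.008 -2.377 3.137
v 2.137 -2.416 3.723
v 2.921 -2.694 2.986
v 2.05 -2.733 3.572
v 2.936 -3.057 2.986
v 2.066 -3.095 3.571
v 3.051 -3.366 3.135
v 2.18 -3.405 3.721
v 3.233 -3.54 3.395
v 2.363 -3.579 3.981
v 3.435 -3.532 3.696
v 2.565 -3.571 4.282
v 3.603 -3.344 3.957
v 2.732 -3.383 4.543
v 3.69 -3.027 4.108
v 2.819 -3.066 4.694
v -1.985 3.833 3.246
v -1.708 4.306 4.501
v -0.478 4.701 2.586
v -0.201 5.173 3.842
v -0.819 2.107 3.638
v -0.542 2.579 4.894
v 0.688 2.974 2.979
v 0.965 3.447 4.234
f 2 4 1
f 5 2 1
f 1 4 3
f 3 5 1
f 2 8 4
f 6 2 5
f 6 8 2
f 4 8 3
f 7 5 3
f 3 8 7
f 7 6 5
f 8 6 7
f 10 9 13
f 10 13 11
f 11 13 14
f 11 14 12
f 13 9 15
f 13 15 14
f 14 15 16
f 14 16 12
f 15 9 17
f 15 17 16
f 16 17 18
f 16 18 12
f 17 9 19
f 17 19 18
f 18 19 20
f 18 20 12
f 19 9 21
f 19 21 20
f 20 21 22
f 20 22 12
f 21 9 23
f 21 23 22
f 22 23 24
f 22 24 12
f 23 9 25
f 23 25 24
f 24 25 26
f 24 26 12
f 25 9 27
f 25 27 26
f 26 27 28
f 26 28 12
f 27 9 29
f 27 29 28
f 28 29 30
f 28 30 12
f 29 9 31
f 29 31 30
f 30 31 32
f 30 32 12
f 31 9 33
f 31 33 32
f 32 33 34
f 32 34 12
f 33 9 10
f 33 10 34
f 34 10 11
f 34 11 12
f 36 38 35
f 39 36 35
f 35 38 37
f 37 39 35
f 36 42 38
f 40 36 39
f 40 42 36
f 38 42 37
f 41 39 37
f 37 42 41
f 41 40 39
f 42 40 41



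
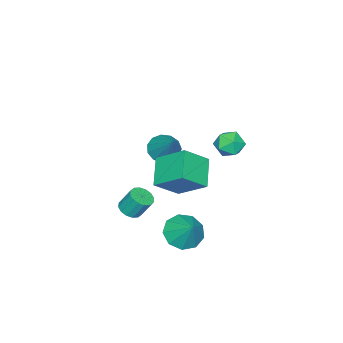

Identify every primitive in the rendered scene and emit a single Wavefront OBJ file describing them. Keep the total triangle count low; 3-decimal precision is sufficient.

v 1.593 -2.269 -2.232
v 2.013 -1.845 -2.398
v 1.847 -1.287 -1.395
v 1.427 -1.711 -1.228
v 1.733 -1.732 -2.507
v 1.568 -1.174 -1.504
v 1.416 -1.763 -2.543
v 1.25 -1.205 -1.539
v 1.146 -1.929 -2.495
v 0.98 -1.371 -1.491
v 0.996 -2.187 -2.376
v 0.83 -1.629 -1.373
v 1.005 -2.467 -2.219
v 0.839 -1.908 -1.216
v 1.173 -2.693 -2.065
v 1.007 -2.135 -1.062
v 1.452 -2.806 -1.956
v 1.287 -2.248 -0.953
v 1.77 -2.775 -1.921
v 1.604 -2.217 -0.917
v 2.04 -2.609 -1.969
v 1.874 -2.051 -0.965
v 2.19 -2.351 -2.087
v 2.024 -1.793 -1.084
v 2.181 -2.072 -2.244
v 2.015 -1.513 -1.241
v 1.018 0.287 -3.11
v 1.953 0.099 -3.412
v 1.542 1.153 -2.03
v 1.709 0.65 -3.736
v 1.141 1.031 -3.767
v 0.516 1.064 -3.49
v 0.127 0.733 -3.036
v 0.154 0.193 -2.616
v 0.586 -0.303 -2.428
v 1.22 -0.523 -2.558
v 1.76 -0.364 -2.947
v -3.626 -3.953 -1.882
v -2.858 -4.064 -2.253
v -2.714 -2.787 -0.338
v -3.046 -3.661 -2.446
v -3.418 -3.351 -2.46
v -3.856 -3.232 -2.291
v -4.221 -3.343 -1.992
v -4.398 -3.647 -1.658
v -4.329 -4.048 -1.396
v -4.037 -4.419 -1.288
v -3.615 -4.643 -1.368
v -3.196 -4.647 -1.612
v -2.914 -4.432 -1.942
v -3.843 0.516 0.128
v -3.191 0.239 0.562
v -3.909 -0.659 -0.522
v -3.257 -0.936 -0.088
v -3.985 -0.811 0.291
v -3.945 -0.085 0.693
v -3.155 -0.335 -0.653
v -3.115 0.391 -0.251
v -2.766 -0.287 0.08
v -3.279 -0.581 0.663
v -3.821 0.161 -0.623
v -4.334 -0.133 -0.04
v 1.084 0.151 1.39
v 0.975 1.583 2.407
v 2.252 0.825 0.566
v 2.143 2.257 1.583
v 2.117 -0.457 2.357
v 2.008 0.975 3.374
v 3.285 0.217 1.533
v 3.176 1.649 2.55
f 2 1 5
f 2 5 3
f 3 5 6
f 3 6 4
f 5 1 7
f 5 7 6
f 6 7 8
f 6 8 4
f 7 1 9
f 7 9 8
f 8 9 10
f 8 10 4
f 9 1 11
f 9 11 10
f 10 11 12
f 10 12 4
f 11 1 13
f 11 13 12
f 12 13 14
f 12 14 4
f 13 1 15
f 13 15 14
f 14 15 16
f 14 16 4
f 15 1 17
f 15 17 16
f 16 17 18
f 16 18 4
f 17 1 19
f 17 19 18
f 18 19 20
f 18 20 4
f 19 1 21
f 19 21 20
f 20 21 22
f 20 22 4
f 21 1 23
f 21 23 22
f 22 23 24
f 22 24 4
f 23 1 25
f 23 25 24
f 24 25 26
f 24 26 4
f 25 1 2
f 25 2 26
f 26 2 3
f 26 3 4
f 28 27 30
f 28 30 29
f 30 27 31
f 30 31 29
f 31 27 32
f 31 32 29
f 32 27 33
f 32 33 29
f 33 27 34
f 33 34 29
f 34 27 35
f 34 35 29
f 35 27 36
f 35 36 29
f 36 27 37
f 36 37 29
f 37 27 28
f 37 28 29
f 39 38 41
f 39 41 40
f 41 38 42
f 41 42 40
f 42 38 43
f 42 43 40
f 43 38 44
f 43 44 40
f 44 38 45
f 44 45 40
f 45 38 46
f 45 46 40
f 46 38 47
f 46 47 40
f 47 38 48
f 47 48 40
f 48 38 49
f 48 49 40
f 49 38 50
f 49 50 40
f 50 38 39
f 50 39 40
f 51 62 56
f 51 56 52
f 51 52 58
f 51 58 61
f 51 61 62
f 52 56 60
f 56 62 55
f 62 61 53
f 61 58 57
f 58 52 59
f 54 60 55
f 54 55 53
f 54 53 57
f 54 57 59
f 54 59 60
f 55 60 56
f 53 55 62
f 57 53 61
f 59 57 58
f 60 59 52
f 64 66 63
f 67 64 63
f 63 66 65
f 65 67 63
f 64 70 66
f 68 64 67
f 68 70 64
f 66 70 65
f 69 67 65
f 65 70 69
f 69 68 67
f 70 68 69



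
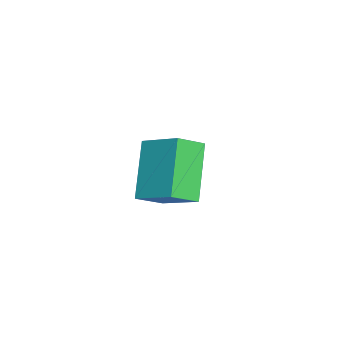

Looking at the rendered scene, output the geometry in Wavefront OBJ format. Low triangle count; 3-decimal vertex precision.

v -0.57 -1.946 1.422
v 0.095 -0.787 2.282
v 0.997 -1.889 0.133
v 1.663 -0.729 0.994
v -0.063 -2.671 2.006
v 0.603 -1.511 2.867
v 1.505 -2.613 0.718
v 2.17 -1.454 1.578
v -2.03 -1.162 -0.858
v -1.425 -1.628 -0.777
v -2.795 -2.132 -0.723
v -2.19 -2.598 -0.642
v -2.357 -2.086 -0.095
v -1.884 -1.487 -0.178
v -2.336 -2.273 -1.322
v -1.863 -1.674 -1.405
v -1.614 -2.314 -1.064
v -1.627 -2.199 -0.305
v -2.593 -1.561 -1.195
v -2.606 -1.446 -0.436
v -1.661 -1.31 -0.829
v -2.559 -2.45 -0.671
v -2.657 -2.149 -0.349
v -2.302 -2.423 -0.301
v -1.93 -1.227 -0.477
v -1.575 -1.501 -0.429
v -2.122 -1.77 -0.028
v -2.645 -2.259 -1.071
v -2.29 -2.533 -1.023
v -1.918 -1.337 -1.199
v -1.563 -1.611 -1.151
v -2.098 -1.99 -1.472
v -1.416 -1.987 -0.95
v -1.865 -2.557 -0.871
v -1.951 -2.366 -1.271
v -1.674 -2.014 -1.32
v -1.424 -1.919 -0.504
v -1.873 -2.489 -0.425
v -1.971 -2.189 -0.103
v -1.694 -1.836 -0.152
v -1.535 -2.323 -0.673
v -2.347 -1.271 -1.075
v -2.796 -1.841 -0.996
v -2.526 -1.924 -1.348
v -2.249 -1.571 -1.397
v -2.355 -1.203 -0.629
v -2.804 -1.773 -0.55
v -2.546 -1.746 -0.18
v -2.269 -1.394 -0.229
v -2.685 -1.437 -0.827
f 2 4 1
f 5 2 1
f 1 4 3
f 3 5 1
f 2 8 4
f 6 2 5
f 6 8 2
f 4 8 3
f 7 5 3
f 3 8 7
f 7 6 5
f 8 6 7
f 9 46 25
f 46 20 49
f 25 49 14
f 46 49 25
f 9 25 21
f 25 14 26
f 21 26 10
f 25 26 21
f 9 21 30
f 21 10 31
f 30 31 16
f 21 31 30
f 9 30 42
f 30 16 45
f 42 45 19
f 30 45 42
f 9 42 46
f 42 19 50
f 46 50 20
f 42 50 46
f 10 26 37
f 26 14 40
f 37 40 18
f 26 40 37
f 14 49 27
f 49 20 48
f 27 48 13
f 49 48 27
f 20 50 47
f 50 19 43
f 47 43 11
f 50 43 47
f 19 45 44
f 45 16 32
f 44 32 15
f 45 32 44
f 16 31 36
f 31 10 33
f 36 33 17
f 31 33 36
f 12 38 24
f 38 18 39
f 24 39 13
f 38 39 24
f 12 24 22
f 24 13 23
f 22 23 11
f 24 23 22
f 12 22 29
f 22 11 28
f 29 28 15
f 22 28 29
f 12 29 34
f 29 15 35
f 34 35 17
f 29 35 34
f 12 34 38
f 34 17 41
f 38 41 18
f 34 41 38
f 13 39 27
f 39 18 40
f 27 40 14
f 39 40 27
f 11 23 47
f 23 13 48
f 47 48 20
f 23 48 47
f 15 28 44
f 28 11 43
f 44 43 19
f 28 43 44
f 17 35 36
f 35 15 32
f 36 32 16
f 35 32 36
f 18 41 37
f 41 17 33
f 37 33 10
f 41 33 37



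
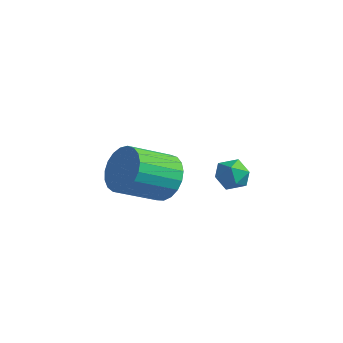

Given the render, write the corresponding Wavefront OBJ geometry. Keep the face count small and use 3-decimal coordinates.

v -3.345 2.15 -0.663
v -2.991 2.547 -0.095
v -3.249 1.093 0.015
v -2.895 1.49 0.583
v -3.648 1.613 0.435
v -3.708 2.266 0.016
v -2.532 1.374 -0.096
v -2.592 2.027 -0.515
v -2.488 2.067 0.256
v -3.178 2.215 0.583
v -3.062 1.425 -0.663
v -3.752 1.573 -0.336
v -3.492 -1.349 1.054
v -2.51 -1.506 1.393
v -3.086 -3.107 2.324
v -4.068 -2.951 1.986
v -2.678 -1.26 1.712
v -3.254 -2.861 2.643
v -2.987 -1.029 1.917
v -3.563 -2.631 2.849
v -3.383 -0.854 1.974
v -3.959 -2.455 2.905
v -3.798 -0.764 1.871
v -4.374 -2.366 2.802
v -4.16 -0.776 1.627
v -4.736 -2.377 2.558
v -4.406 -0.887 1.284
v -4.982 -2.488 2.216
v -4.495 -1.077 0.902
v -5.071 -2.679 1.833
v -4.41 -1.315 0.545
v -4.986 -2.917 1.477
v -4.166 -1.559 0.277
v -4.742 -3.16 1.208
v -3.806 -1.766 0.143
v -4.382 -3.368 1.075
v -3.392 -1.902 0.167
v -3.968 -3.503 1.098
v -2.994 -1.941 0.344
v -3.571 -3.543 1.275
v -2.683 -1.879 0.644
v -3.259 -3.48 1.575
v -2.512 -1.725 1.015
v -3.088 -3.326 1.946
f 1 12 6
f 1 6 2
f 1 2 8
f 1 8 11
f 1 11 12
f 2 6 10
f 6 12 5
f 12 11 3
f 11 8 7
f 8 2 9
f 4 10 5
f 4 5 3
f 4 3 7
f 4 7 9
f 4 9 10
f 5 10 6
f 3 5 12
f 7 3 11
f 9 7 8
f 10 9 2
f 14 13 17
f 14 17 15
f 15 17 18
f 15 18 16
f 17 13 19
f 17 19 18
f 18 19 20
f 18 20 16
f 19 13 21
f 19 21 20
f 20 21 22
f 20 22 16
f 21 13 23
f 21 23 22
f 22 23 24
f 22 24 16
f 23 13 25
f 23 25 24
f 24 25 26
f 24 26 16
f 25 13 27
f 25 27 26
f 26 27 28
f 26 28 16
f 27 13 29
f 27 29 28
f 28 29 30
f 28 30 16
f 29 13 31
f 29 31 30
f 30 31 32
f 30 32 16
f 31 13 33
f 31 33 32
f 32 33 34
f 32 34 16
f 33 13 35
f 33 35 34
f 34 35 36
f 34 36 16
f 35 13 37
f 35 37 36
f 36 37 38
f 36 38 16
f 37 13 39
f 37 39 38
f 38 39 40
f 38 40 16
f 39 13 41
f 39 41 40
f 40 41 42
f 40 42 16
f 41 13 43
f 41 43 42
f 42 43 44
f 42 44 16
f 43 13 14
f 43 14 44
f 44 14 15
f 44 15 16



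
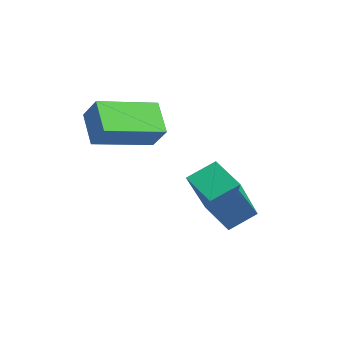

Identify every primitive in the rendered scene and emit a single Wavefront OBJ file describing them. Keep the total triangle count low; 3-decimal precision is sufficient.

v 3.81 -3.002 1.745
v 3.81 -2.274 2.184
v 2.659 -2.113 0.272
v 2.659 -1.386 0.711
v 4.641 -2.714 1.269
v 4.641 -1.987 1.708
v 3.49 -1.826 -0.204
v 3.49 -1.098 0.235
v 2.018 -4.741 2.427
v 1.265 -4.705 3.144
v 1.849 -3.151 2.169
v 1.096 -3.115 2.886
v 2.584 -4.585 3.014
v 1.831 -4.549 3.731
v 2.415 -2.995 2.756
v 1.662 -2.959 3.473
f 2 4 1
f 5 2 1
f 1 4 3
f 3 5 1
f 2 8 4
f 6 2 5
f 6 8 2
f 4 8 3
f 7 5 3
f 3 8 7
f 7 6 5
f 8 6 7
f 10 12 9
f 13 10 9
f 9 12 11
f 11 13 9
f 10 16 12
f 14 10 13
f 14 16 10
f 12 16 11
f 15 13 11
f 11 16 15
f 15 14 13
f 16 14 15



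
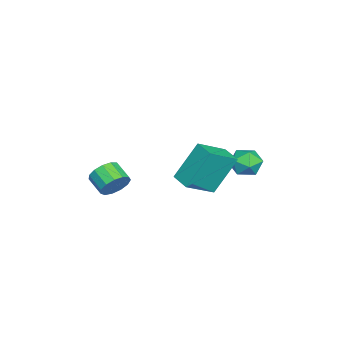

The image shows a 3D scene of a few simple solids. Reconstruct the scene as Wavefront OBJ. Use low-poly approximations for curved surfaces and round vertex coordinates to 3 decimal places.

v 2.256 -1.274 -2.731
v 2.831 -1.531 -2.325
v 2.22 -2.203 -1.883
v 1.644 -1.946 -2.289
v 2.655 -1.221 -2.098
v 2.043 -1.893 -1.656
v 2.351 -0.928 -2.072
v 1.74 -1.6 -1.631
v 2.018 -0.745 -2.255
v 1.406 -1.417 -1.814
v 1.759 -0.73 -2.59
v 1.148 -1.402 -2.148
v 1.659 -0.887 -2.969
v 1.047 -1.559 -2.527
v 1.748 -1.168 -3.272
v 1.136 -1.839 -2.831
v 1.998 -1.482 -3.404
v 1.386 -2.153 -2.962
v 2.33 -1.73 -3.322
v 1.718 -2.402 -2.88
v 2.638 -1.833 -3.052
v 2.027 -2.505 -2.611
v 2.825 -1.759 -2.68
v 2.214 -2.431 -2.239
v -0.773 4.177 -1.656
v -0.144 4.653 -1.879
v -0.216 3.147 -2.281
v 0.413 3.623 -2.504
v 0.313 3.418 -1.716
v -0.031 4.054 -1.33
v -0.329 3.746 -2.83
v -0.673 4.382 -2.444
v 0.131 4.386 -2.604
v 0.528 4.183 -1.916
v -0.888 3.617 -2.244
v -0.491 3.414 -1.556
v 0.227 2.036 -3.316
v 1.282 1.035 -2.456
v -0.383 2.951 -1.503
v 0.672 1.949 -0.643
v 0.968 2.731 -3.417
v 2.023 1.729 -2.557
v 0.358 3.645 -1.604
v 1.413 2.644 -0.744
f 2 1 5
f 2 5 3
f 3 5 6
f 3 6 4
f 5 1 7
f 5 7 6
f 6 7 8
f 6 8 4
f 7 1 9
f 7 9 8
f 8 9 10
f 8 10 4
f 9 1 11
f 9 11 10
f 10 11 12
f 10 12 4
f 11 1 13
f 11 13 12
f 12 13 14
f 12 14 4
f 13 1 15
f 13 15 14
f 14 15 16
f 14 16 4
f 15 1 17
f 15 17 16
f 16 17 18
f 16 18 4
f 17 1 19
f 17 19 18
f 18 19 20
f 18 20 4
f 19 1 21
f 19 21 20
f 20 21 22
f 20 22 4
f 21 1 23
f 21 23 22
f 22 23 24
f 22 24 4
f 23 1 2
f 23 2 24
f 24 2 3
f 24 3 4
f 25 36 30
f 25 30 26
f 25 26 32
f 25 32 35
f 25 35 36
f 26 30 34
f 30 36 29
f 36 35 27
f 35 32 31
f 32 26 33
f 28 34 29
f 28 29 27
f 28 27 31
f 28 31 33
f 28 33 34
f 29 34 30
f 27 29 36
f 31 27 35
f 33 31 32
f 34 33 26
f 38 40 37
f 41 38 37
f 37 40 39
f 39 41 37
f 38 44 40
f 42 38 41
f 42 44 38
f 40 44 39
f 43 41 39
f 39 44 43
f 43 42 41
f 44 42 43



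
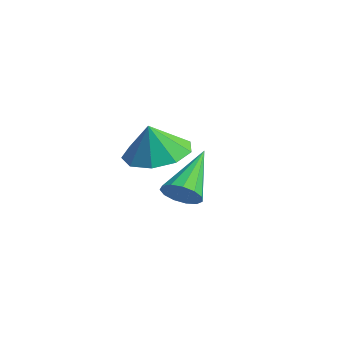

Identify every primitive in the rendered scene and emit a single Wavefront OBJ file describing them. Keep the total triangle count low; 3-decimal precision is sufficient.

v -0.42 -0.312 -3.204
v -0.023 -0.486 -2.72
v -1.3 0.932 -2.036
v 0.141 -0.208 -2.893
v 0.126 0.037 -3.165
v -0.062 0.171 -3.45
v -0.364 0.151 -3.656
v -0.684 -0.015 -3.719
v -0.92 -0.277 -3.618
v -0.998 -0.549 -3.386
v -0.892 -0.747 -3.096
v -0.637 -0.806 -2.841
v -0.313 -0.709 -2.7
v 2.237 -2.513 -0.208
v 3.184 -2.475 -0.259
v 2.303 -2.807 0.808
v 2.949 -1.898 -0.076
v 2.379 -1.608 0.045
v 1.744 -1.742 0.048
v 1.338 -2.237 -0.069
v 1.353 -2.86 -0.251
v 1.782 -3.321 -0.413
v 2.423 -3.404 -0.479
v 2.977 -3.07 -0.418
f 2 1 4
f 2 4 3
f 4 1 5
f 4 5 3
f 5 1 6
f 5 6 3
f 6 1 7
f 6 7 3
f 7 1 8
f 7 8 3
f 8 1 9
f 8 9 3
f 9 1 10
f 9 10 3
f 10 1 11
f 10 11 3
f 11 1 12
f 11 12 3
f 12 1 13
f 12 13 3
f 13 1 2
f 13 2 3
f 15 14 17
f 15 17 16
f 17 14 18
f 17 18 16
f 18 14 19
f 18 19 16
f 19 14 20
f 19 20 16
f 20 14 21
f 20 21 16
f 21 14 22
f 21 22 16
f 22 14 23
f 22 23 16
f 23 14 24
f 23 24 16
f 24 14 15
f 24 15 16



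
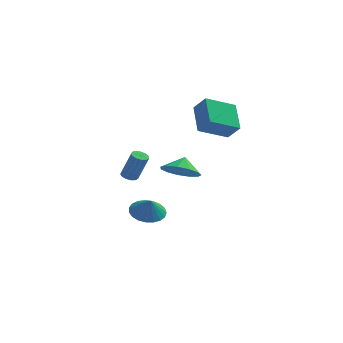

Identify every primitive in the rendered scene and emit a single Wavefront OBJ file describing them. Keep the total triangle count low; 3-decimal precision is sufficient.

v -0.92 -1.536 1.065
v 0.155 -1.543 0.88
v -0.78 -0.924 1.855
v -0.074 -1.073 0.557
v -0.571 -0.751 0.394
v -1.178 -0.678 0.445
v -1.704 -0.877 0.692
v -1.981 -1.286 1.058
v -1.92 -1.774 1.426
v -1.542 -2.187 1.679
v -0.967 -2.393 1.737
v -0.376 -2.327 1.582
v 0.042 -2.01 1.262
v 1.007 2.385 2.119
v -0.47 1.414 2.869
v 0.553 3.928 3.221
v -0.924 2.957 3.972
v 1.704 1.983 2.968
v 0.227 1.012 3.719
v 1.25 3.526 4.071
v -0.227 2.555 4.821
v -4.278 2.177 -0.985
v -3.874 2.462 -1.109
v -3.237 2.268 0.52
v -3.642 1.983 0.645
v -4.074 2.643 -1.009
v -3.437 2.45 0.62
v -4.338 2.676 -0.902
v -3.701 2.483 0.727
v -4.584 2.551 -0.821
v -3.947 2.358 0.808
v -4.732 2.307 -0.792
v -4.095 2.113 0.838
v -4.737 2.021 -0.824
v -4.1 1.828 0.805
v -4.596 1.785 -0.907
v -3.959 1.592 0.722
v -4.354 1.673 -1.015
v -3.717 1.48 0.614
v -4.088 1.721 -1.113
v -3.451 1.528 0.516
v -3.883 1.914 -1.17
v -3.246 1.72 0.459
v -3.803 2.19 -1.169
v -3.166 1.996 0.46
v -3.271 2.052 -3.531
v -2.281 2.296 -3.675
v -3.029 1.648 -2.549
v -2.435 2.652 -3.491
v -2.733 2.903 -3.314
v -3.124 3.007 -3.175
v -3.541 2.946 -3.097
v -3.911 2.731 -3.095
v -4.171 2.398 -3.167
v -4.275 2.005 -3.303
v -4.205 1.621 -3.478
v -3.974 1.311 -3.663
v -3.622 1.129 -3.825
v -3.209 1.107 -3.936
v -2.806 1.248 -3.977
v -2.484 1.528 -3.941
v -2.299 1.899 -3.834
f 2 1 4
f 2 4 3
f 4 1 5
f 4 5 3
f 5 1 6
f 5 6 3
f 6 1 7
f 6 7 3
f 7 1 8
f 7 8 3
f 8 1 9
f 8 9 3
f 9 1 10
f 9 10 3
f 10 1 11
f 10 11 3
f 11 1 12
f 11 12 3
f 12 1 13
f 12 13 3
f 13 1 2
f 13 2 3
f 15 17 14
f 18 15 14
f 14 17 16
f 16 18 14
f 15 21 17
f 19 15 18
f 19 21 15
f 17 21 16
f 20 18 16
f 16 21 20
f 20 19 18
f 21 19 20
f 23 22 26
f 23 26 24
f 24 26 27
f 24 27 25
f 26 22 28
f 26 28 27
f 27 28 29
f 27 29 25
f 28 22 30
f 28 30 29
f 29 30 31
f 29 31 25
f 30 22 32
f 30 32 31
f 31 32 33
f 31 33 25
f 32 22 34
f 32 34 33
f 33 34 35
f 33 35 25
f 34 22 36
f 34 36 35
f 35 36 37
f 35 37 25
f 36 22 38
f 36 38 37
f 37 38 39
f 37 39 25
f 38 22 40
f 38 40 39
f 39 40 41
f 39 41 25
f 40 22 42
f 40 42 41
f 41 42 43
f 41 43 25
f 42 22 44
f 42 44 43
f 43 44 45
f 43 45 25
f 44 22 23
f 44 23 45
f 45 23 24
f 45 24 25
f 47 46 49
f 47 49 48
f 49 46 50
f 49 50 48
f 50 46 51
f 50 51 48
f 51 46 52
f 51 52 48
f 52 46 53
f 52 53 48
f 53 46 54
f 53 54 48
f 54 46 55
f 54 55 48
f 55 46 56
f 55 56 48
f 56 46 57
f 56 57 48
f 57 46 58
f 57 58 48
f 58 46 59
f 58 59 48
f 59 46 60
f 59 60 48
f 60 46 61
f 60 61 48
f 61 46 62
f 61 62 48
f 62 46 47
f 62 47 48



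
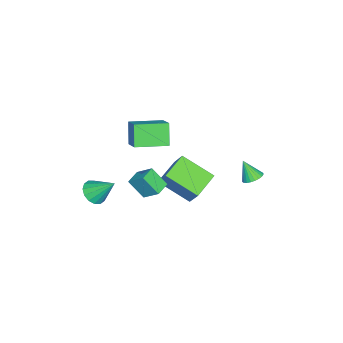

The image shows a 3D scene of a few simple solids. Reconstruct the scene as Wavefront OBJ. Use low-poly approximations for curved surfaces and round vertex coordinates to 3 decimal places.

v 3.334 -0.941 -0.214
v 3.554 0 0.593
v 3.36 -0.066 -1.242
v 3.581 0.875 -0.435
v 4.239 -1.075 -0.305
v 4.46 -0.134 0.502
v 4.266 -0.2 -1.333
v 4.486 0.741 -0.526
v 2.576 -3.802 -3.557
v 2.968 -3.293 -4.082
v 2.584 -2.578 -2.363
v 2.55 -3.223 -4.151
v 2.139 -3.309 -4.06
v 1.845 -3.526 -3.835
v 1.747 -3.818 -3.535
v 1.871 -4.105 -3.241
v 2.184 -4.312 -3.032
v 2.603 -4.381 -2.963
v 3.014 -4.296 -3.053
v 3.308 -4.078 -3.278
v 3.406 -3.786 -3.578
v 3.281 -3.499 -3.872
v -0.666 4.212 -2.393
v -0.052 4.309 -2.243
v -0.834 3.568 -1.287
v -0.159 4.511 -2.142
v -0.343 4.667 -2.079
v -0.577 4.753 -2.064
v -0.824 4.758 -2.099
v -1.048 4.679 -2.178
v -1.213 4.529 -2.291
v -1.295 4.331 -2.418
v -1.281 4.114 -2.542
v -1.174 3.913 -2.643
v -0.989 3.757 -2.706
v -0.756 3.67 -2.722
v -0.508 3.666 -2.687
v -0.285 3.744 -2.607
v -0.12 3.894 -2.495
v -0.038 4.093 -2.367
v -1.626 -3.487 -2.685
v -2.383 -3.802 -1.394
v -2.715 -1.814 -2.916
v -3.472 -2.129 -1.624
v -0.628 -2.731 -1.916
v -1.385 -3.046 -0.624
v -1.717 -1.058 -2.146
v -2.474 -1.373 -0.855
v 2.515 -0.09 -1.468
v 1 0.274 -0.926
v 2.59 1.767 -2.508
v 1.075 2.131 -1.966
v 3.145 0.609 -0.174
v 1.63 0.973 0.368
v 3.22 2.466 -1.214
v 1.705 2.83 -0.672
f 2 4 1
f 5 2 1
f 1 4 3
f 3 5 1
f 2 8 4
f 6 2 5
f 6 8 2
f 4 8 3
f 7 5 3
f 3 8 7
f 7 6 5
f 8 6 7
f 10 9 12
f 10 12 11
f 12 9 13
f 12 13 11
f 13 9 14
f 13 14 11
f 14 9 15
f 14 15 11
f 15 9 16
f 15 16 11
f 16 9 17
f 16 17 11
f 17 9 18
f 17 18 11
f 18 9 19
f 18 19 11
f 19 9 20
f 19 20 11
f 20 9 21
f 20 21 11
f 21 9 22
f 21 22 11
f 22 9 10
f 22 10 11
f 24 23 26
f 24 26 25
f 26 23 27
f 26 27 25
f 27 23 28
f 27 28 25
f 28 23 29
f 28 29 25
f 29 23 30
f 29 30 25
f 30 23 31
f 30 31 25
f 31 23 32
f 31 32 25
f 32 23 33
f 32 33 25
f 33 23 34
f 33 34 25
f 34 23 35
f 34 35 25
f 35 23 36
f 35 36 25
f 36 23 37
f 36 37 25
f 37 23 38
f 37 38 25
f 38 23 39
f 38 39 25
f 39 23 40
f 39 40 25
f 40 23 24
f 40 24 25
f 42 44 41
f 45 42 41
f 41 44 43
f 43 45 41
f 42 48 44
f 46 42 45
f 46 48 42
f 44 48 43
f 47 45 43
f 43 48 47
f 47 46 45
f 48 46 47
f 50 52 49
f 53 50 49
f 49 52 51
f 51 53 49
f 50 56 52
f 54 50 53
f 54 56 50
f 52 56 51
f 55 53 51
f 51 56 55
f 55 54 53
f 56 54 55



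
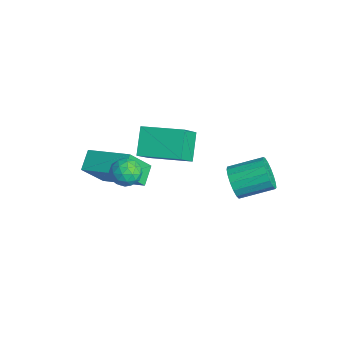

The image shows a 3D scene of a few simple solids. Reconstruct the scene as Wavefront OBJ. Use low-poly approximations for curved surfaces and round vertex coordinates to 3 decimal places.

v 0.425 -0.257 1.563
v -0.496 0.205 2.512
v -0.303 0.474 0.502
v -1.224 0.935 1.45
v 1.504 1.265 1.87
v 0.583 1.726 2.818
v 0.776 1.995 0.808
v -0.145 2.457 1.757
v 3.367 2.809 1.643
v 3.749 2.961 0.992
v 4.075 4.343 1.507
v 3.693 4.191 2.157
v 3.405 3.07 0.919
v 3.731 4.451 1.434
v 3.051 3.119 1.012
v 3.377 4.5 1.527
v 2.77 3.096 1.25
v 3.097 4.478 1.764
v 2.626 3.009 1.577
v 2.952 4.39 2.092
v 2.651 2.875 1.92
v 2.978 4.256 2.434
v 2.841 2.726 2.199
v 3.167 4.108 2.713
v 3.151 2.597 2.35
v 3.477 3.978 2.865
v 3.51 2.516 2.34
v 3.836 3.897 2.855
v 3.837 2.502 2.17
v 4.163 3.884 2.684
v 4.056 2.559 1.879
v 4.382 3.94 2.394
v 4.117 2.673 1.534
v 4.443 4.054 2.048
v 4.006 2.818 1.214
v 4.332 4.2 1.728
v -1.282 -1.217 -1.484
v -0.971 -2.208 -0.113
v -1.986 -0.715 -0.962
v -1.675 -1.706 0.409
v 0.175 0.146 -0.829
v 0.486 -0.845 0.542
v -0.529 0.648 -0.307
v -0.218 -0.343 1.064
v 2.216 -1.624 3.12
v 2.473 -1.268 3.644
v 3.187 -1.552 2.596
v 3.444 -1.196 3.12
v 3.294 -1.858 3.197
v 2.694 -1.903 3.521
v 2.966 -0.917 2.719
v 2.366 -0.962 3.043
v 2.936 -0.831 3.396
v 3.139 -1.413 3.692
v 2.521 -1.407 2.548
v 2.724 -1.989 2.844
v 2.259 -1.452 3.428
v 3.401 -1.368 2.812
v 3.313 -1.757 2.857
v 3.464 -1.548 3.165
v 2.389 -1.825 3.356
v 2.54 -1.616 3.664
v 3.023 -1.963 3.401
v 3.12 -1.204 2.576
v 3.271 -0.995 2.884
v 2.196 -1.272 3.075
v 2.347 -1.063 3.383
v 2.637 -0.857 2.839
v 2.682 -0.986 3.59
v 3.253 -0.944 3.282
v 2.972 -0.78 3.047
v 2.62 -0.806 3.237
v 2.802 -1.328 3.764
v 3.372 -1.286 3.456
v 3.284 -1.675 3.502
v 2.932 -1.702 3.692
v 3.074 -1.072 3.618
v 2.288 -1.534 2.784
v 2.858 -1.492 2.476
v 2.728 -1.118 2.548
v 2.376 -1.145 2.738
v 2.407 -1.876 2.958
v 2.978 -1.834 2.65
v 3.04 -2.014 3.003
v 2.688 -2.04 3.193
v 2.586 -1.748 2.622
f 2 4 1
f 5 2 1
f 1 4 3
f 3 5 1
f 2 8 4
f 6 2 5
f 6 8 2
f 4 8 3
f 7 5 3
f 3 8 7
f 7 6 5
f 8 6 7
f 10 9 13
f 10 13 11
f 11 13 14
f 11 14 12
f 13 9 15
f 13 15 14
f 14 15 16
f 14 16 12
f 15 9 17
f 15 17 16
f 16 17 18
f 16 18 12
f 17 9 19
f 17 19 18
f 18 19 20
f 18 20 12
f 19 9 21
f 19 21 20
f 20 21 22
f 20 22 12
f 21 9 23
f 21 23 22
f 22 23 24
f 22 24 12
f 23 9 25
f 23 25 24
f 24 25 26
f 24 26 12
f 25 9 27
f 25 27 26
f 26 27 28
f 26 28 12
f 27 9 29
f 27 29 28
f 28 29 30
f 28 30 12
f 29 9 31
f 29 31 30
f 30 31 32
f 30 32 12
f 31 9 33
f 31 33 32
f 32 33 34
f 32 34 12
f 33 9 35
f 33 35 34
f 34 35 36
f 34 36 12
f 35 9 10
f 35 10 36
f 36 10 11
f 36 11 12
f 38 40 37
f 41 38 37
f 37 40 39
f 39 41 37
f 38 44 40
f 42 38 41
f 42 44 38
f 40 44 39
f 43 41 39
f 39 44 43
f 43 42 41
f 44 42 43
f 45 82 61
f 82 56 85
f 61 85 50
f 82 85 61
f 45 61 57
f 61 50 62
f 57 62 46
f 61 62 57
f 45 57 66
f 57 46 67
f 66 67 52
f 57 67 66
f 45 66 78
f 66 52 81
f 78 81 55
f 66 81 78
f 45 78 82
f 78 55 86
f 82 86 56
f 78 86 82
f 46 62 73
f 62 50 76
f 73 76 54
f 62 76 73
f 50 85 63
f 85 56 84
f 63 84 49
f 85 84 63
f 56 86 83
f 86 55 79
f 83 79 47
f 86 79 83
f 55 81 80
f 81 52 68
f 80 68 51
f 81 68 80
f 52 67 72
f 67 46 69
f 72 69 53
f 67 69 72
f 48 74 60
f 74 54 75
f 60 75 49
f 74 75 60
f 48 60 58
f 60 49 59
f 58 59 47
f 60 59 58
f 48 58 65
f 58 47 64
f 65 64 51
f 58 64 65
f 48 65 70
f 65 51 71
f 70 71 53
f 65 71 70
f 48 70 74
f 70 53 77
f 74 77 54
f 70 77 74
f 49 75 63
f 75 54 76
f 63 76 50
f 75 76 63
f 47 59 83
f 59 49 84
f 83 84 56
f 59 84 83
f 51 64 80
f 64 47 79
f 80 79 55
f 64 79 80
f 53 71 72
f 71 51 68
f 72 68 52
f 71 68 72
f 54 77 73
f 77 53 69
f 73 69 46
f 77 69 73

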